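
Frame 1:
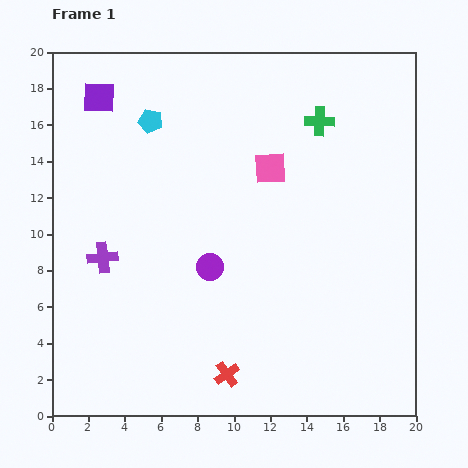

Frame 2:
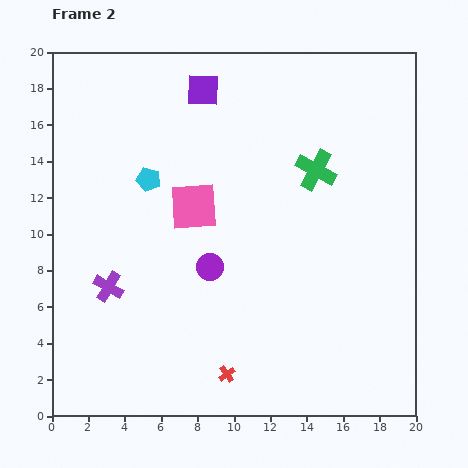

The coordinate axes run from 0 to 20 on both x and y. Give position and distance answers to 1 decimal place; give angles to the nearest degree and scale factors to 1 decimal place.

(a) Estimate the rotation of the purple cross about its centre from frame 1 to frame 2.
36° clockwise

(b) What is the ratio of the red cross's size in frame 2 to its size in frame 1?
0.7×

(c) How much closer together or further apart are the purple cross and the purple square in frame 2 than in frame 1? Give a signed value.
+3.2

Distance in frame 1: 8.8. Distance in frame 2: 12.0.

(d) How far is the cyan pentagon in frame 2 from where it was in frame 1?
3.2

The cyan pentagon moved from (5.4, 16.2) to (5.3, 13.0), a distance of √(0.1² + 3.2²) ≈ 3.2.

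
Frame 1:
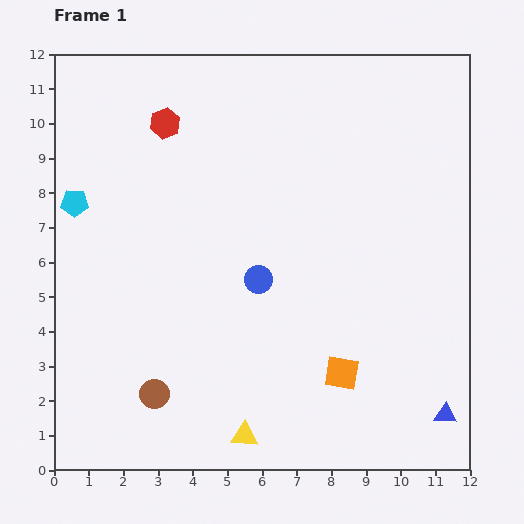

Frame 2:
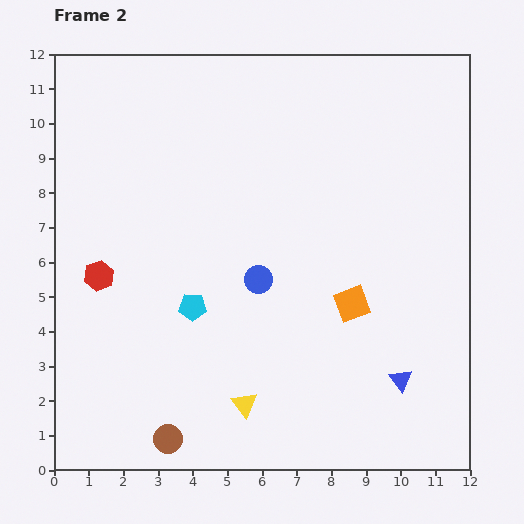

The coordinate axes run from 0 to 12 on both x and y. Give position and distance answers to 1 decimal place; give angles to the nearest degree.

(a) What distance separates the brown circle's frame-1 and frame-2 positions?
1.4

The brown circle moved from (2.9, 2.2) to (3.3, 0.9), a distance of √(0.4² + 1.3²) ≈ 1.4.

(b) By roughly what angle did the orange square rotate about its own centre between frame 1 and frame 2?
30° counter-clockwise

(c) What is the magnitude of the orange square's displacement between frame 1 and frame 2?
2.0

The orange square moved from (8.3, 2.8) to (8.6, 4.8), a distance of √(0.3² + 2.0²) ≈ 2.0.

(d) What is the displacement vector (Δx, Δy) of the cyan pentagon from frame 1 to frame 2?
(3.4, -3.0)

The cyan pentagon was at (0.6, 7.7) in frame 1 and (4.0, 4.7) in frame 2.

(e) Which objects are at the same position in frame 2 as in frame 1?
the blue circle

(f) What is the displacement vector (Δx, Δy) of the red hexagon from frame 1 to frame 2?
(-1.9, -4.4)

The red hexagon was at (3.2, 10.0) in frame 1 and (1.3, 5.6) in frame 2.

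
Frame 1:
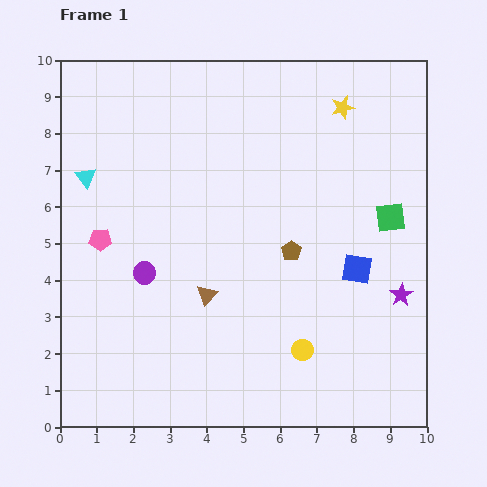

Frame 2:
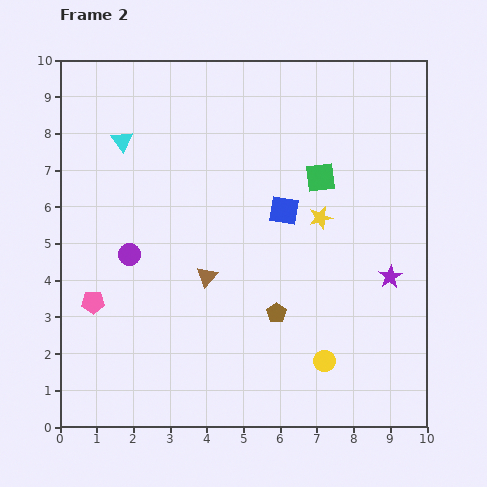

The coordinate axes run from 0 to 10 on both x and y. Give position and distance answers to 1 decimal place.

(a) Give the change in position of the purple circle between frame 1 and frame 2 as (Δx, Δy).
(-0.4, 0.5)

The purple circle was at (2.3, 4.2) in frame 1 and (1.9, 4.7) in frame 2.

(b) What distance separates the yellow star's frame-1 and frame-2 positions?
3.1

The yellow star moved from (7.7, 8.7) to (7.1, 5.7), a distance of √(0.6² + 3.0²) ≈ 3.1.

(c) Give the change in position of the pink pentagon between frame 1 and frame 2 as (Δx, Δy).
(-0.2, -1.7)

The pink pentagon was at (1.1, 5.1) in frame 1 and (0.9, 3.4) in frame 2.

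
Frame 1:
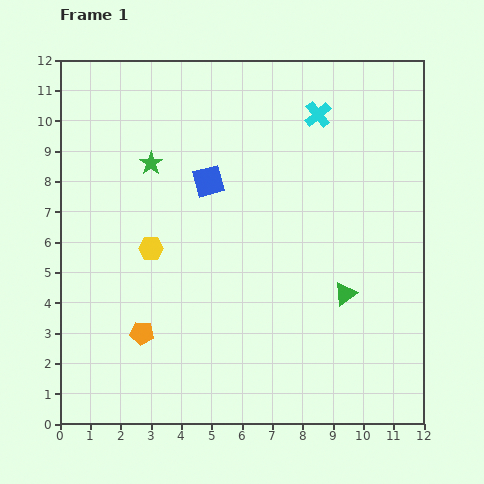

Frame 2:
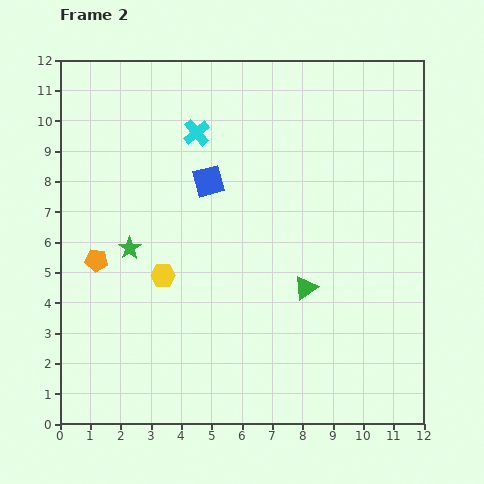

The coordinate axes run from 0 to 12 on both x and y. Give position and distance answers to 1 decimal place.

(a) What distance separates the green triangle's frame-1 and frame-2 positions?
1.3

The green triangle moved from (9.4, 4.3) to (8.1, 4.5), a distance of √(1.3² + 0.2²) ≈ 1.3.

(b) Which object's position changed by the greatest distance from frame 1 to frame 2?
the cyan cross

(moved 4.0; next 2.9)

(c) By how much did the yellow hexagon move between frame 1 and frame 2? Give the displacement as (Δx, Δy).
(0.4, -0.9)

The yellow hexagon was at (3.0, 5.8) in frame 1 and (3.4, 4.9) in frame 2.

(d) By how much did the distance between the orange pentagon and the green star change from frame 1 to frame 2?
-4.4

Distance in frame 1: 5.6. Distance in frame 2: 1.2.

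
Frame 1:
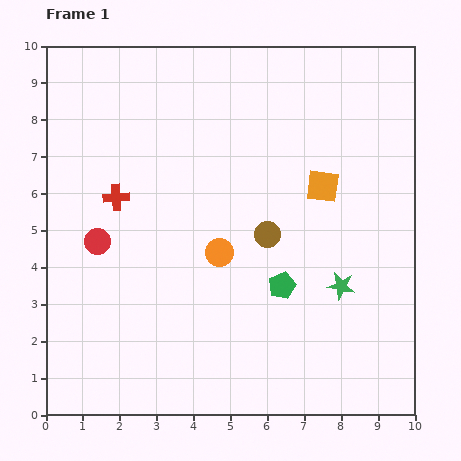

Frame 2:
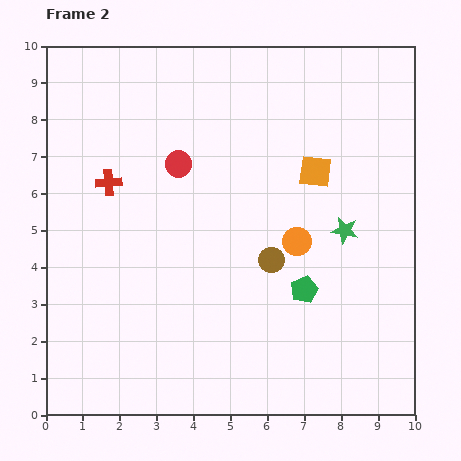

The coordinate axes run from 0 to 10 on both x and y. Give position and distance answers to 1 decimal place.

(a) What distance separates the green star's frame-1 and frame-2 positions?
1.5

The green star moved from (8.0, 3.5) to (8.1, 5.0), a distance of √(0.1² + 1.5²) ≈ 1.5.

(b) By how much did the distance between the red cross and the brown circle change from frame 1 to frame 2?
+0.7

Distance in frame 1: 4.2. Distance in frame 2: 4.9.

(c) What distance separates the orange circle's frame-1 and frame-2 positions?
2.1

The orange circle moved from (4.7, 4.4) to (6.8, 4.7), a distance of √(2.1² + 0.3²) ≈ 2.1.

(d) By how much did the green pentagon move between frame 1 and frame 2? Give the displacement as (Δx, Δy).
(0.6, -0.1)

The green pentagon was at (6.4, 3.5) in frame 1 and (7.0, 3.4) in frame 2.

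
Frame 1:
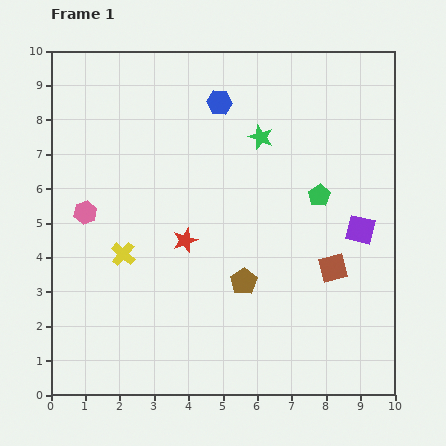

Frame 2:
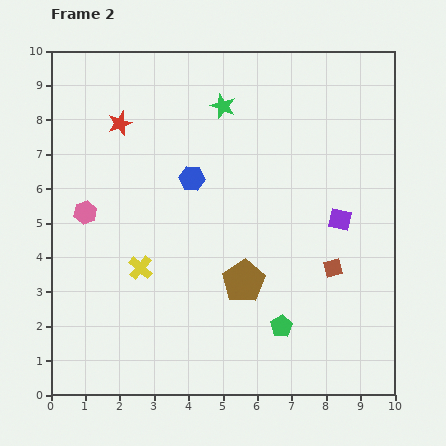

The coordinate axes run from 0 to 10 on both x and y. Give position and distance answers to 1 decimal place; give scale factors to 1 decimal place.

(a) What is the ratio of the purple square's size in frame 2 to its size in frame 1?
0.8×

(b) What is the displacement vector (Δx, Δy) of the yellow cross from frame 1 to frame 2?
(0.5, -0.4)

The yellow cross was at (2.1, 4.1) in frame 1 and (2.6, 3.7) in frame 2.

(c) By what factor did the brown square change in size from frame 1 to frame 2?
0.6×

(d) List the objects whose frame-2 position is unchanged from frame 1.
the brown square, the pink hexagon, the brown pentagon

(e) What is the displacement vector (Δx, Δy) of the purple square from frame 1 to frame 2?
(-0.6, 0.3)

The purple square was at (9.0, 4.8) in frame 1 and (8.4, 5.1) in frame 2.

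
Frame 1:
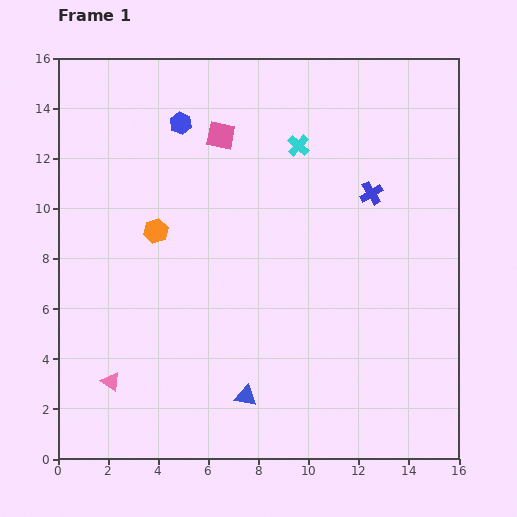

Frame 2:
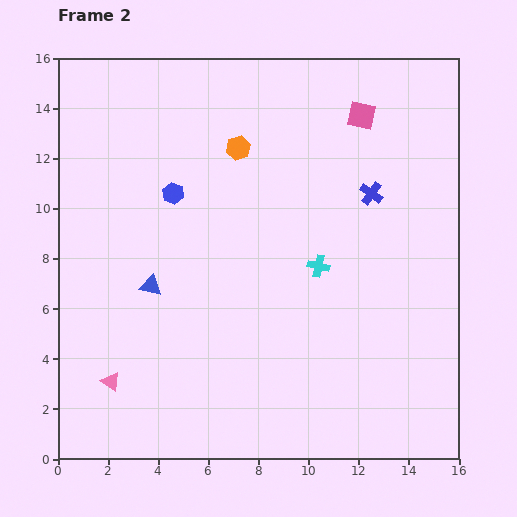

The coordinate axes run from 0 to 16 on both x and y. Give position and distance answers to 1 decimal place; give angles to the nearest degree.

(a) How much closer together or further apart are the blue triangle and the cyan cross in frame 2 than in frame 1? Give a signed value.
-3.5

Distance in frame 1: 10.2. Distance in frame 2: 6.7.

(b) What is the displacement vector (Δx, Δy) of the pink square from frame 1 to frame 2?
(5.6, 0.8)

The pink square was at (6.5, 12.9) in frame 1 and (12.1, 13.7) in frame 2.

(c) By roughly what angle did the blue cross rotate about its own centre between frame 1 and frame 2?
22° counter-clockwise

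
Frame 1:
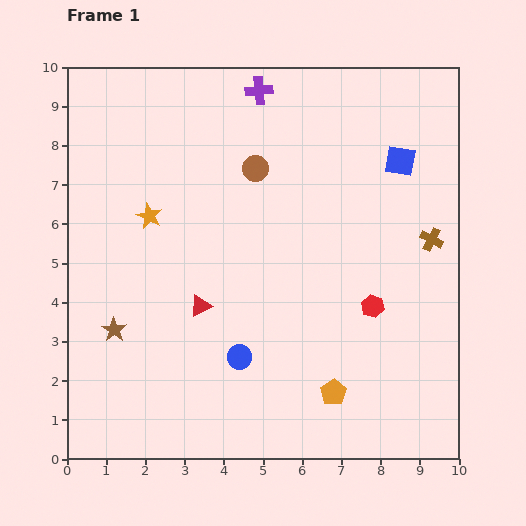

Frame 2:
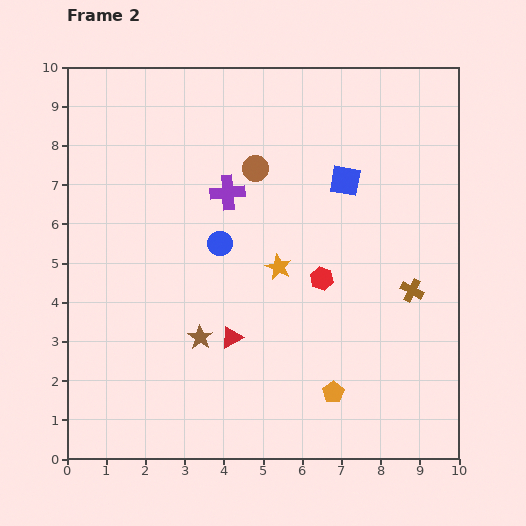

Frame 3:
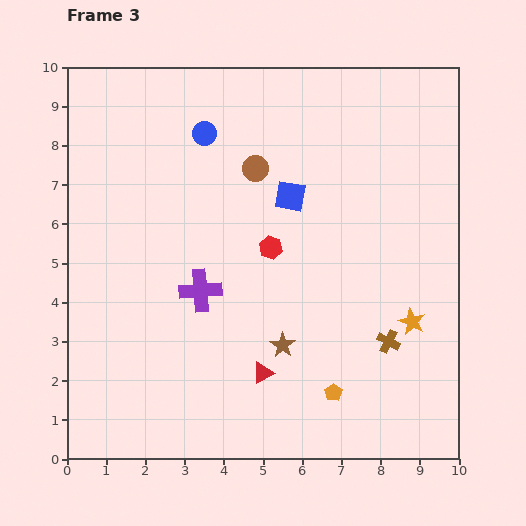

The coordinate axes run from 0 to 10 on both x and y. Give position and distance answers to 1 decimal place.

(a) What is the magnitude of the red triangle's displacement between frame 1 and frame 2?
1.1

The red triangle moved from (3.4, 3.9) to (4.2, 3.1), a distance of √(0.8² + 0.8²) ≈ 1.1.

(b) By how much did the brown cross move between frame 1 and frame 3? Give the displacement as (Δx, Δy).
(-1.1, -2.6)

The brown cross was at (9.3, 5.6) in frame 1 and (8.2, 3.0) in frame 3.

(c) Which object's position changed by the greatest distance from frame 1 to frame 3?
the orange star

(moved 7.2; next 5.8)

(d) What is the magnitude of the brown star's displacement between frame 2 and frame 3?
2.1

The brown star moved from (3.4, 3.1) to (5.5, 2.9), a distance of √(2.1² + 0.2²) ≈ 2.1.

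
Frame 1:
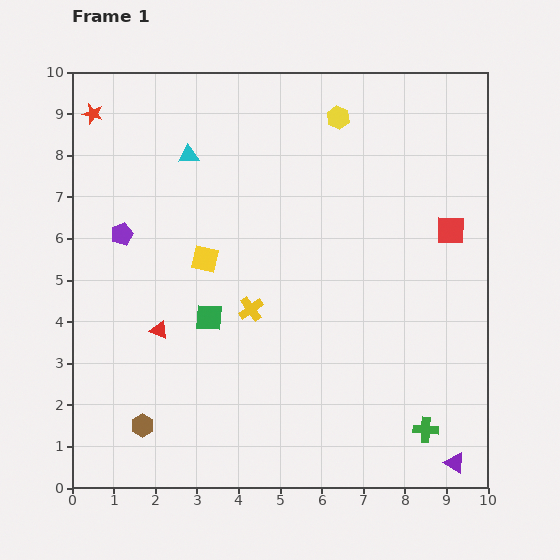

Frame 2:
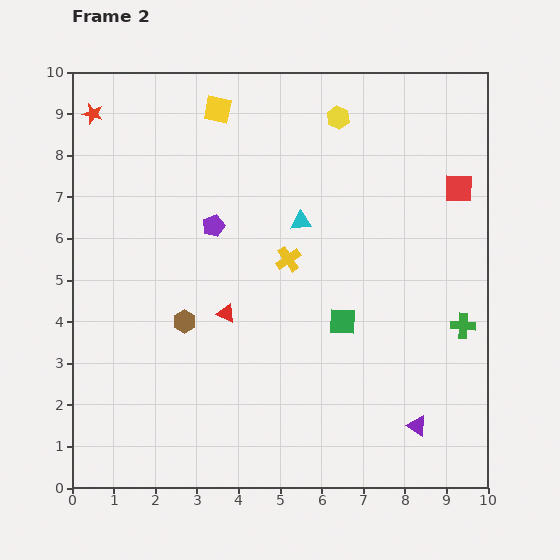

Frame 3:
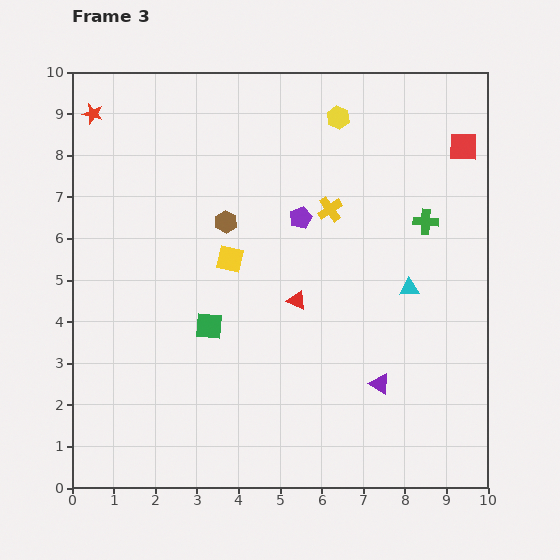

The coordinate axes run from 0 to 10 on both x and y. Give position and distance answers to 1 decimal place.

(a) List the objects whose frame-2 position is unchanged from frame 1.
the yellow hexagon, the red star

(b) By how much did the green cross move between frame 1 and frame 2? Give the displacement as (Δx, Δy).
(0.9, 2.5)

The green cross was at (8.5, 1.4) in frame 1 and (9.4, 3.9) in frame 2.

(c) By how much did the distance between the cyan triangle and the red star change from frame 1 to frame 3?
+6.2

Distance in frame 1: 2.5. Distance in frame 3: 8.7.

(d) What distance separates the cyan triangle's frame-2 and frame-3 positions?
3.1

The cyan triangle moved from (5.5, 6.4) to (8.1, 4.8), a distance of √(2.6² + 1.6²) ≈ 3.1.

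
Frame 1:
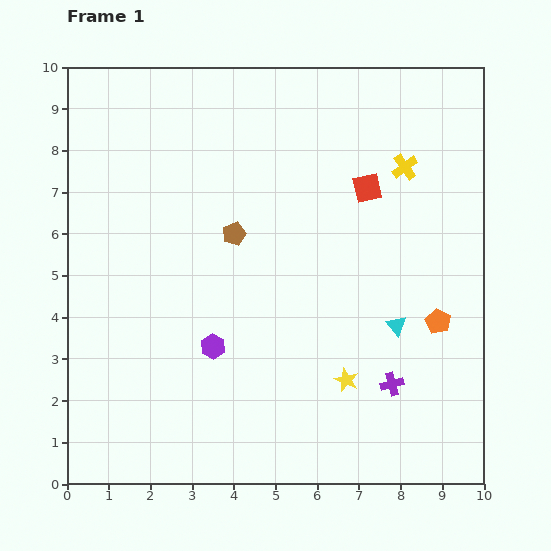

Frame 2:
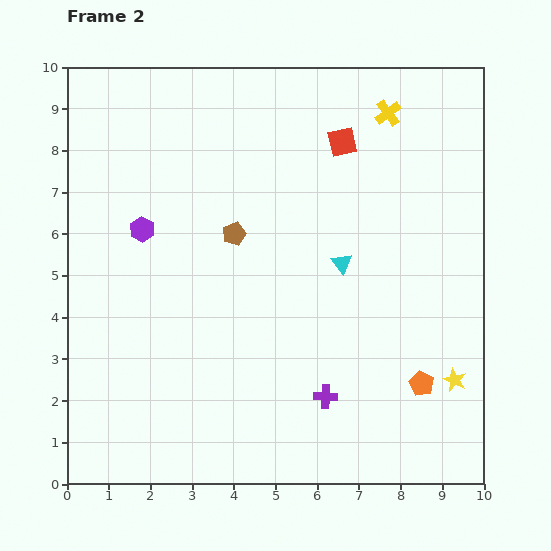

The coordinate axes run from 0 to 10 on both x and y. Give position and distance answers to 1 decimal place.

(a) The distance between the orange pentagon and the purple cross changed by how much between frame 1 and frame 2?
+0.4

Distance in frame 1: 1.9. Distance in frame 2: 2.3.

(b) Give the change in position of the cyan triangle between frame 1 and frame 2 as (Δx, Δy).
(-1.3, 1.5)

The cyan triangle was at (7.9, 3.8) in frame 1 and (6.6, 5.3) in frame 2.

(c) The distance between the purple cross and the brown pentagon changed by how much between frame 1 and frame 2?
-0.7

Distance in frame 1: 5.2. Distance in frame 2: 4.5.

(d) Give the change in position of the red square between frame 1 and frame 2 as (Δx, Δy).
(-0.6, 1.1)

The red square was at (7.2, 7.1) in frame 1 and (6.6, 8.2) in frame 2.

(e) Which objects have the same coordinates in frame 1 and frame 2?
the brown pentagon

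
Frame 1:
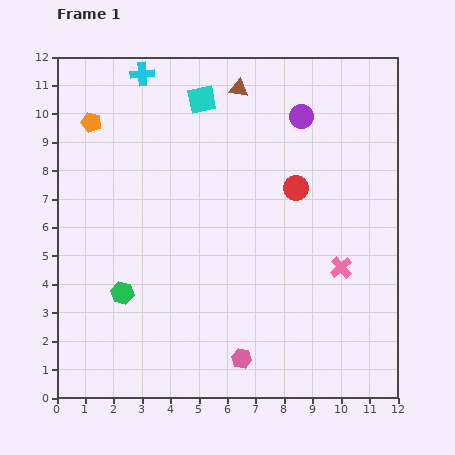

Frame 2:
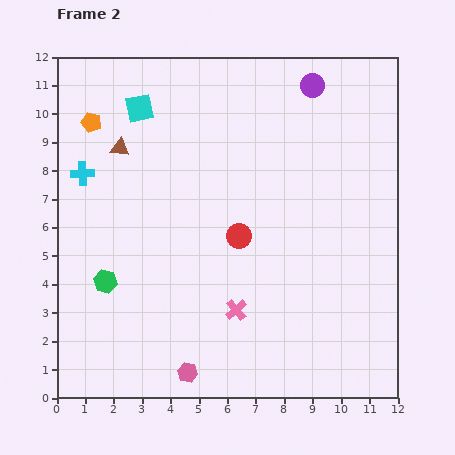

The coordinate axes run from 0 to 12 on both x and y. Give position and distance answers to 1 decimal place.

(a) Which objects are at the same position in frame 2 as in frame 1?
the orange pentagon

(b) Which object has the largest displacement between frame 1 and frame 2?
the brown triangle

(moved 4.7; next 4.1)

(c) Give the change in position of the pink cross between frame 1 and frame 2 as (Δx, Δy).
(-3.7, -1.5)

The pink cross was at (10.0, 4.6) in frame 1 and (6.3, 3.1) in frame 2.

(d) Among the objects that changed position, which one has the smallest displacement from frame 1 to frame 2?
the green hexagon

(moved 0.7)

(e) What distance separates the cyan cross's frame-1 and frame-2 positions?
4.1

The cyan cross moved from (3.0, 11.4) to (0.9, 7.9), a distance of √(2.1² + 3.5²) ≈ 4.1.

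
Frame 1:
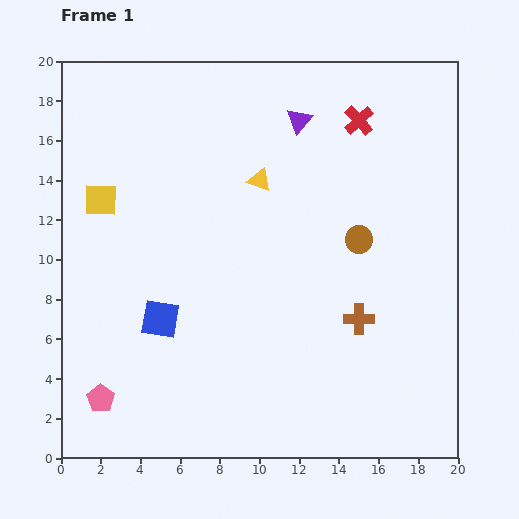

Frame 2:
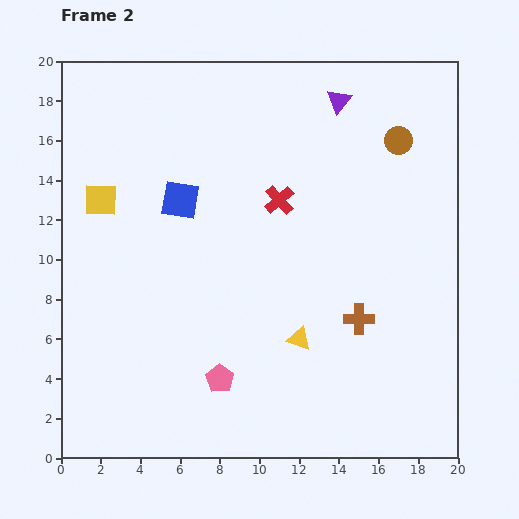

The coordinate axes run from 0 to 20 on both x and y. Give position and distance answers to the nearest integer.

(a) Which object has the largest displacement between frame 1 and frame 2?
the yellow triangle

(moved 8; next 6)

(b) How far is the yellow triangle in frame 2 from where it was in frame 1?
8

The yellow triangle moved from (10, 14) to (12, 6), a distance of √(2² + 8²) ≈ 8.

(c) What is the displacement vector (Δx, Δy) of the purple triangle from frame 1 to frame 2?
(2, 1)

The purple triangle was at (12, 17) in frame 1 and (14, 18) in frame 2.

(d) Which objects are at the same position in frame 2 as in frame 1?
the brown cross, the yellow square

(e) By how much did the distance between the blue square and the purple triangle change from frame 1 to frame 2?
-3

Distance in frame 1: 12. Distance in frame 2: 9.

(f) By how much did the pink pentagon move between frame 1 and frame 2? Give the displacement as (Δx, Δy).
(6, 1)

The pink pentagon was at (2, 3) in frame 1 and (8, 4) in frame 2.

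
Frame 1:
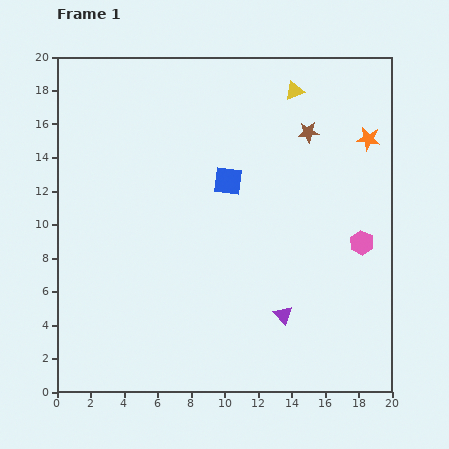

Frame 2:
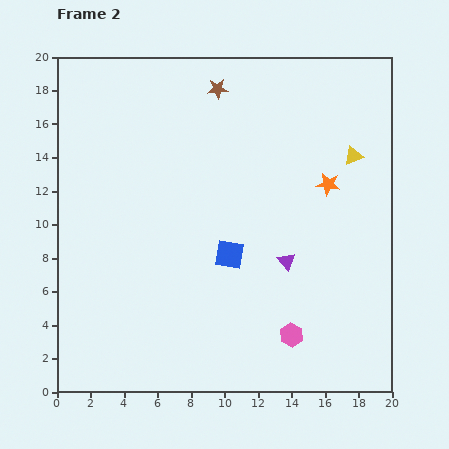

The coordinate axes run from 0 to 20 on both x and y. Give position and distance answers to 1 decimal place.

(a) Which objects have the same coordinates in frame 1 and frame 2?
none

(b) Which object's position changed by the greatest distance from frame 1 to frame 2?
the pink hexagon

(moved 6.9; next 6.0)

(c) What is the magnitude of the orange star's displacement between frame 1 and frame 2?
3.6

The orange star moved from (18.6, 15.1) to (16.2, 12.4), a distance of √(2.4² + 2.7²) ≈ 3.6.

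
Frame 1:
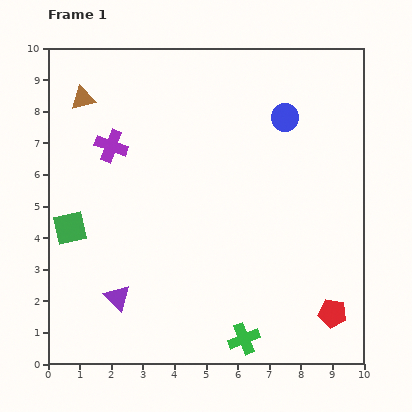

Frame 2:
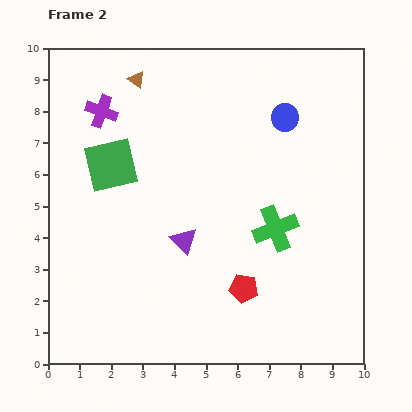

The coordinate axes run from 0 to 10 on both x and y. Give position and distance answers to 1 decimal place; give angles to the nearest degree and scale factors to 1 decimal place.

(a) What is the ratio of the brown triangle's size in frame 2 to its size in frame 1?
0.7×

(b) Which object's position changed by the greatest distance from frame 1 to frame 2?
the green cross

(moved 3.6; next 2.9)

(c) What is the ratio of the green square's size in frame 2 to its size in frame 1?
1.6×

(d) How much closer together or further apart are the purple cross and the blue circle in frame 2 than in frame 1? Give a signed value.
+0.2

Distance in frame 1: 5.6. Distance in frame 2: 5.8.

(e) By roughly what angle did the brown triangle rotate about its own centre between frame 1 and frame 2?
53° clockwise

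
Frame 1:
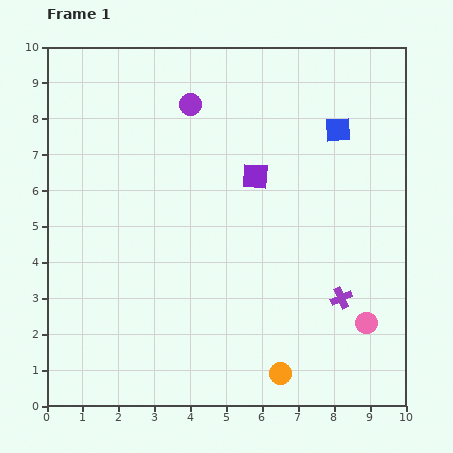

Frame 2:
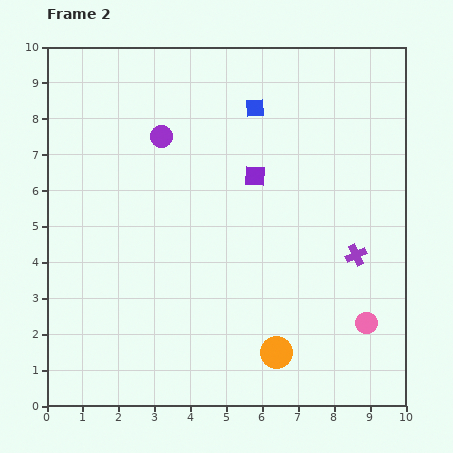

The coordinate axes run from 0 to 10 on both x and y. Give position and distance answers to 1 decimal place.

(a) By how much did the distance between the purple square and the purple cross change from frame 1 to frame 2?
-0.6

Distance in frame 1: 4.2. Distance in frame 2: 3.6.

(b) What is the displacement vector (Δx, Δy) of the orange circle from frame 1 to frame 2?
(-0.1, 0.6)

The orange circle was at (6.5, 0.9) in frame 1 and (6.4, 1.5) in frame 2.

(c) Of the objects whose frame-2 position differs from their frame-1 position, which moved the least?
the orange circle

(moved 0.6)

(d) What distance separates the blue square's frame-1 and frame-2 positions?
2.4

The blue square moved from (8.1, 7.7) to (5.8, 8.3), a distance of √(2.3² + 0.6²) ≈ 2.4.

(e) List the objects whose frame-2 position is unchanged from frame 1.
the pink circle, the purple square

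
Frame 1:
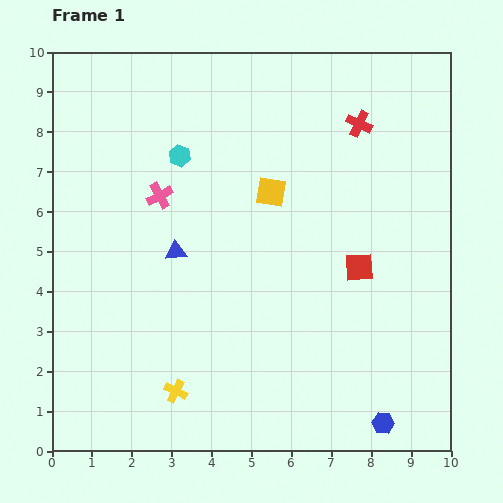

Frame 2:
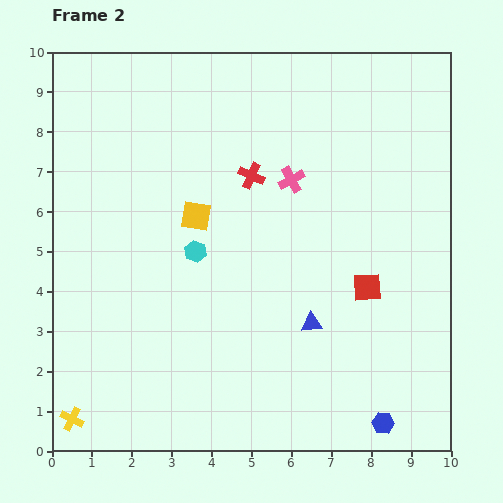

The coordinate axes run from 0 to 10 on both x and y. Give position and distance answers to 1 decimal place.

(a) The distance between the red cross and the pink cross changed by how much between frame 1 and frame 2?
-4.3

Distance in frame 1: 5.3. Distance in frame 2: 1.0.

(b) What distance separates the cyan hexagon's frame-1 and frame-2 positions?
2.4

The cyan hexagon moved from (3.2, 7.4) to (3.6, 5.0), a distance of √(0.4² + 2.4²) ≈ 2.4.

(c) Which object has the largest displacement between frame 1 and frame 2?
the blue triangle

(moved 3.8; next 3.3)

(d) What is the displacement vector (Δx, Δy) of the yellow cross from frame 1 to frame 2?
(-2.6, -0.7)

The yellow cross was at (3.1, 1.5) in frame 1 and (0.5, 0.8) in frame 2.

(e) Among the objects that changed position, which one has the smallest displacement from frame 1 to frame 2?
the red square

(moved 0.5)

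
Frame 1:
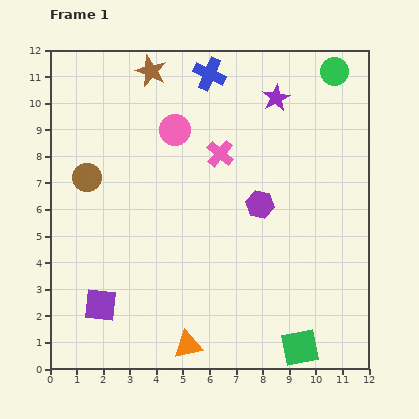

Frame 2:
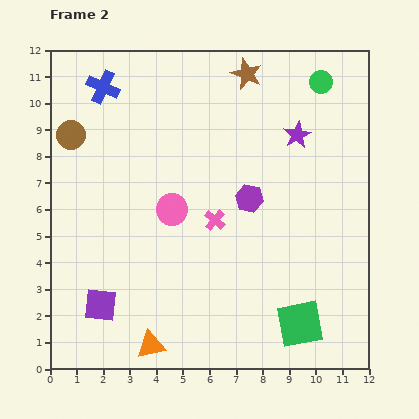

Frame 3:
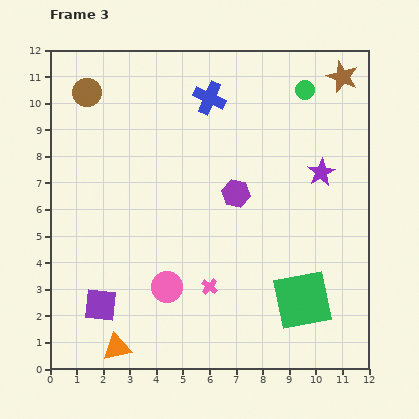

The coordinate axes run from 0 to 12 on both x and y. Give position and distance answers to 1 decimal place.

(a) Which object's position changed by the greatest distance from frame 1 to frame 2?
the blue cross

(moved 4.0; next 3.6)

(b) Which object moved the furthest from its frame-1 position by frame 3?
the brown star

(moved 7.2; next 5.9)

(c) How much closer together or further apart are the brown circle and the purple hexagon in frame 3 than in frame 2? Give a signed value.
-0.3

Distance in frame 2: 7.1. Distance in frame 3: 6.8.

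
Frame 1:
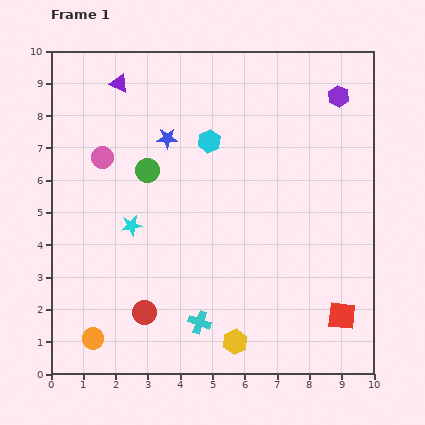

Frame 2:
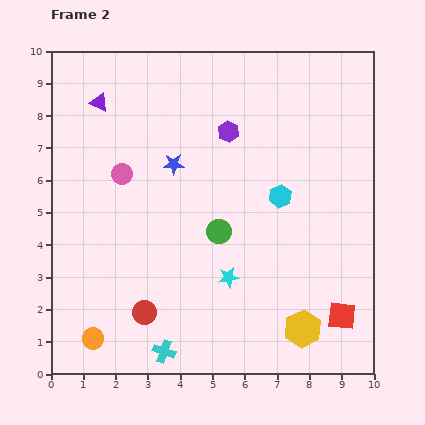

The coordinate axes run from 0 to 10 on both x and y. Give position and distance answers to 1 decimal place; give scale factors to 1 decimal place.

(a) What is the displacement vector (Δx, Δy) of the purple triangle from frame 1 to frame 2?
(-0.6, -0.6)

The purple triangle was at (2.1, 9.0) in frame 1 and (1.5, 8.4) in frame 2.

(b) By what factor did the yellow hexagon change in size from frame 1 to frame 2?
1.5×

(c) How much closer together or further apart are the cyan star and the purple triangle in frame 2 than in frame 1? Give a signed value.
+2.3

Distance in frame 1: 4.4. Distance in frame 2: 6.7.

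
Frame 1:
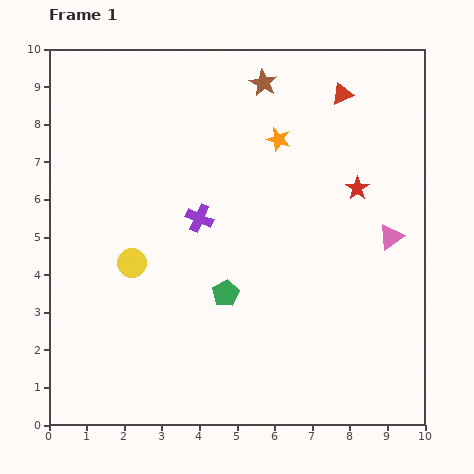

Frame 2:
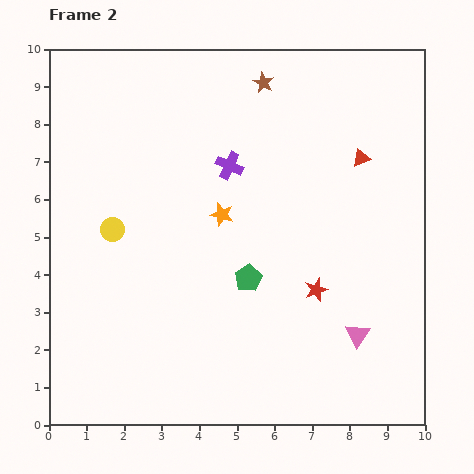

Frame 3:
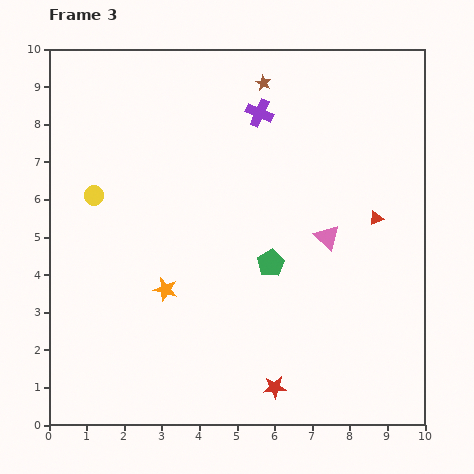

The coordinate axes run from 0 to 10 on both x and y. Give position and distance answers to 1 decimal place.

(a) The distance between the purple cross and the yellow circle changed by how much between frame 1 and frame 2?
+1.3

Distance in frame 1: 2.2. Distance in frame 2: 3.5.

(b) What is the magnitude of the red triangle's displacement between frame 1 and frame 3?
3.4

The red triangle moved from (7.8, 8.8) to (8.7, 5.5), a distance of √(0.9² + 3.3²) ≈ 3.4.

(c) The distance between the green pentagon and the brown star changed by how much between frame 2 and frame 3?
-0.4

Distance in frame 2: 5.2. Distance in frame 3: 4.8.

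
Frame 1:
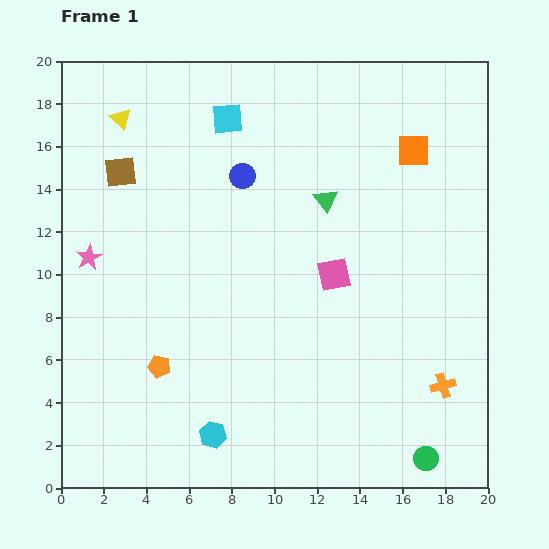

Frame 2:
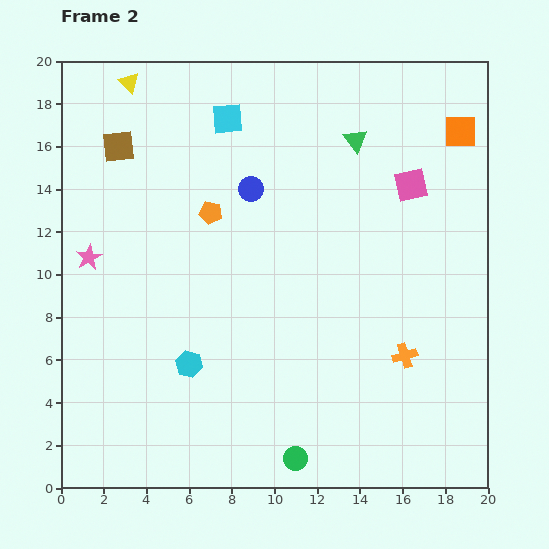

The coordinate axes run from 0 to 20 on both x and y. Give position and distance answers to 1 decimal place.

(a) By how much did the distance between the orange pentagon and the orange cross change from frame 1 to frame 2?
-2.0

Distance in frame 1: 13.3. Distance in frame 2: 11.3.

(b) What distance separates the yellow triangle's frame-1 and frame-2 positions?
1.7

The yellow triangle moved from (2.8, 17.3) to (3.2, 19.0), a distance of √(0.4² + 1.7²) ≈ 1.7.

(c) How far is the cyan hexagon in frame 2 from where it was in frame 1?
3.5

The cyan hexagon moved from (7.1, 2.5) to (6.0, 5.8), a distance of √(1.1² + 3.3²) ≈ 3.5.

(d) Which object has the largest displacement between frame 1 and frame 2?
the orange pentagon

(moved 7.6; next 6.1)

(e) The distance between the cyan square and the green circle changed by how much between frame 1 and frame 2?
-2.2

Distance in frame 1: 18.4. Distance in frame 2: 16.2.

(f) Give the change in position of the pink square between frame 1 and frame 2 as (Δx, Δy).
(3.6, 4.2)

The pink square was at (12.8, 10.0) in frame 1 and (16.4, 14.2) in frame 2.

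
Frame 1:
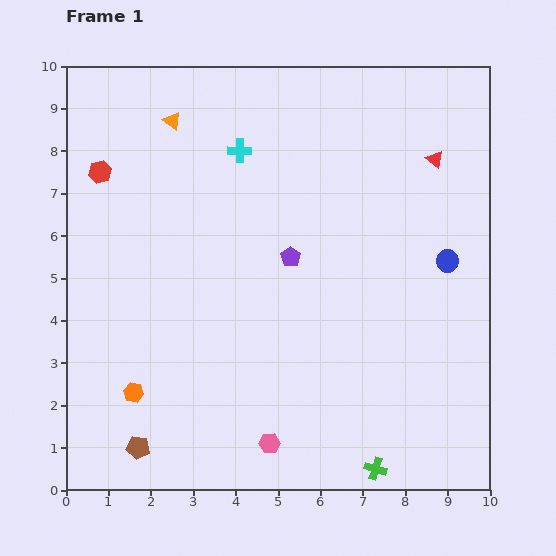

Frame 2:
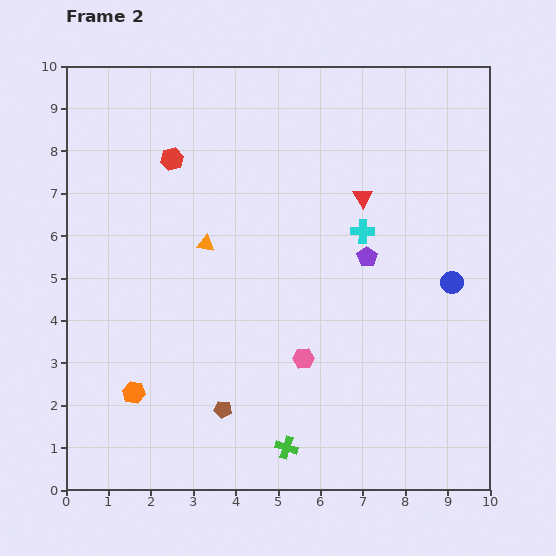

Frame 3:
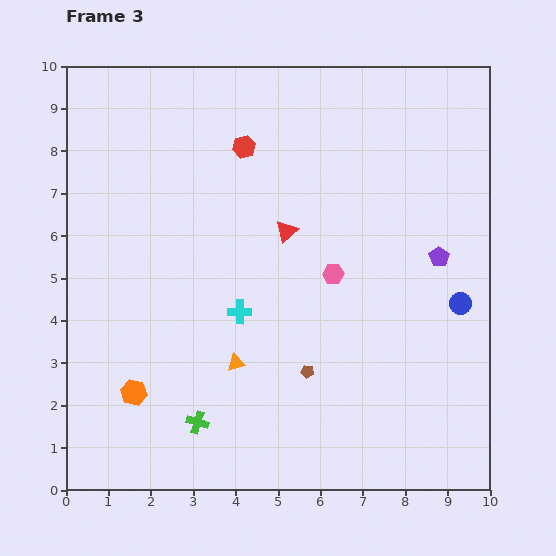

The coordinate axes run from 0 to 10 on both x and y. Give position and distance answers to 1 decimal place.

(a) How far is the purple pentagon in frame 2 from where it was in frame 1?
1.8

The purple pentagon moved from (5.3, 5.5) to (7.1, 5.5), a distance of √(1.8² + 0.0²) ≈ 1.8.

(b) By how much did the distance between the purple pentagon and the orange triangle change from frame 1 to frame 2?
-0.5

Distance in frame 1: 4.3. Distance in frame 2: 3.8.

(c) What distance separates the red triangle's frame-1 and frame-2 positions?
1.9

The red triangle moved from (8.7, 7.8) to (7.0, 6.9), a distance of √(1.7² + 0.9²) ≈ 1.9.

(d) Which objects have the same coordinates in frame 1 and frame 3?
the orange hexagon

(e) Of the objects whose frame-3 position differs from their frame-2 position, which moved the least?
the blue circle

(moved 0.5)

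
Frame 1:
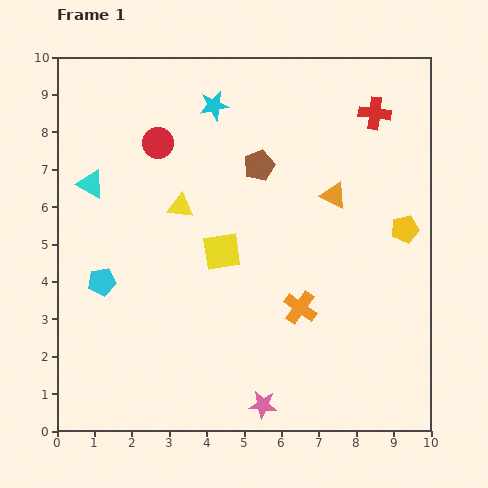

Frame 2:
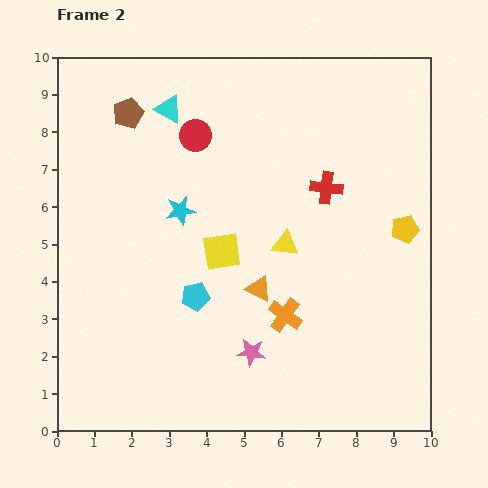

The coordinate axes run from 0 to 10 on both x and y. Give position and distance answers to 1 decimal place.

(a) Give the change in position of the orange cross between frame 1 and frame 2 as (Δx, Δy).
(-0.4, -0.2)

The orange cross was at (6.5, 3.3) in frame 1 and (6.1, 3.1) in frame 2.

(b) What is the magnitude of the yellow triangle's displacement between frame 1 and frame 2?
3.0

The yellow triangle moved from (3.3, 6.0) to (6.1, 5.0), a distance of √(2.8² + 1.0²) ≈ 3.0.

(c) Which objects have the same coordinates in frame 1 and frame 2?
the yellow square, the yellow pentagon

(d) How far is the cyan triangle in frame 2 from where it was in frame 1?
2.9

The cyan triangle moved from (0.9, 6.6) to (3.0, 8.6), a distance of √(2.1² + 2.0²) ≈ 2.9.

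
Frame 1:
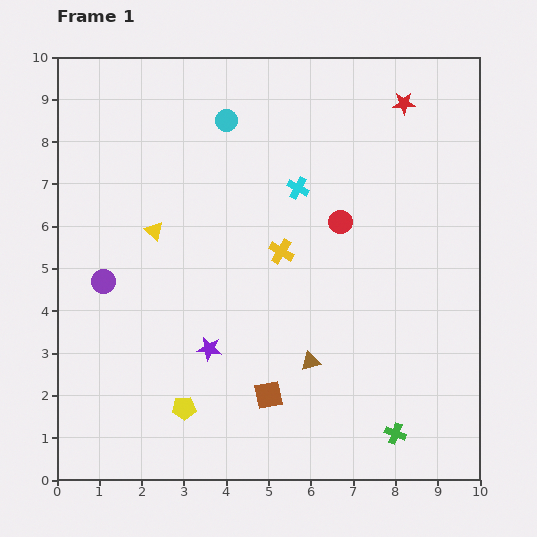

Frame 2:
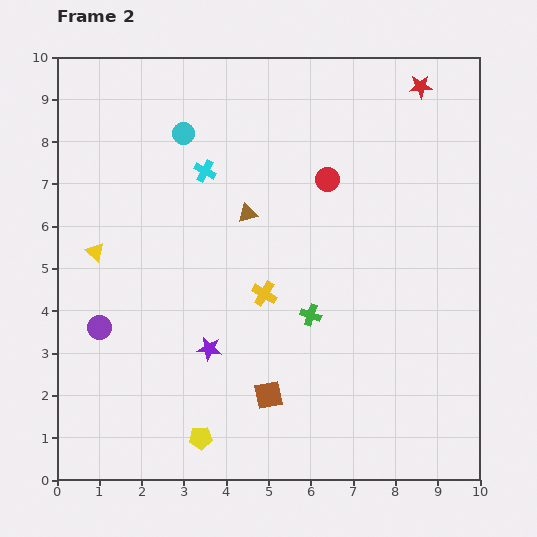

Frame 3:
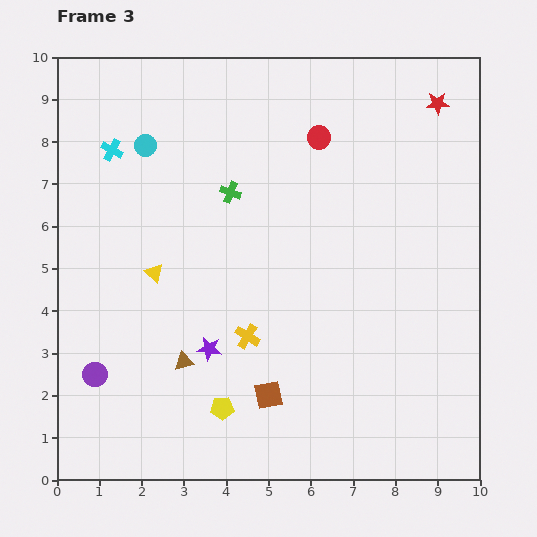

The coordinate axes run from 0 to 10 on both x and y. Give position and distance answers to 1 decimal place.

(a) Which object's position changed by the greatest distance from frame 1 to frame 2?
the brown triangle

(moved 3.8; next 3.4)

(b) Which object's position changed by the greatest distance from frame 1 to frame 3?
the green cross

(moved 6.9; next 4.5)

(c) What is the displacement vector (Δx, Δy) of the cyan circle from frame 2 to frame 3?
(-0.9, -0.3)

The cyan circle was at (3.0, 8.2) in frame 2 and (2.1, 7.9) in frame 3.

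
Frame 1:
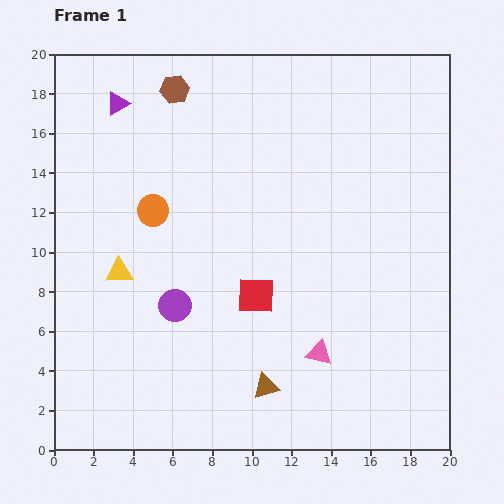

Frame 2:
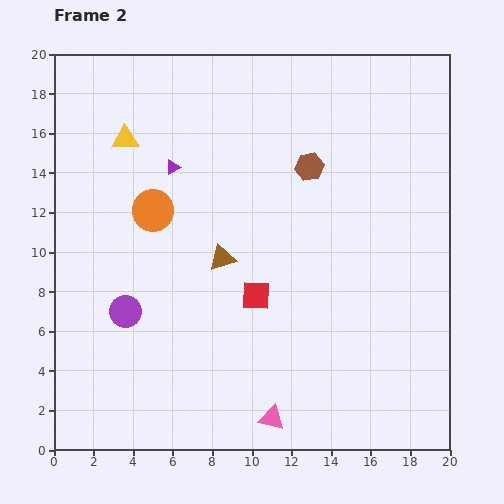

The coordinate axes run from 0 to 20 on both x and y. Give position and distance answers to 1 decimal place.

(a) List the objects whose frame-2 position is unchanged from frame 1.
the orange circle, the red square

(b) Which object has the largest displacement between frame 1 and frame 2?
the brown hexagon

(moved 7.8; next 6.9)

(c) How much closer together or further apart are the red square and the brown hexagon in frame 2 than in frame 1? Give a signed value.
-4.2

Distance in frame 1: 11.2. Distance in frame 2: 7.0.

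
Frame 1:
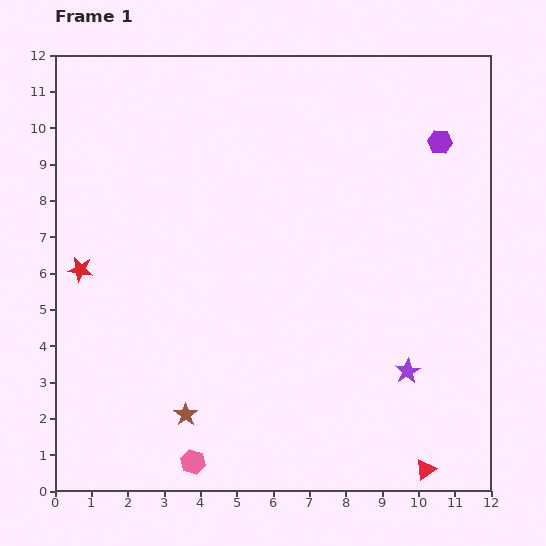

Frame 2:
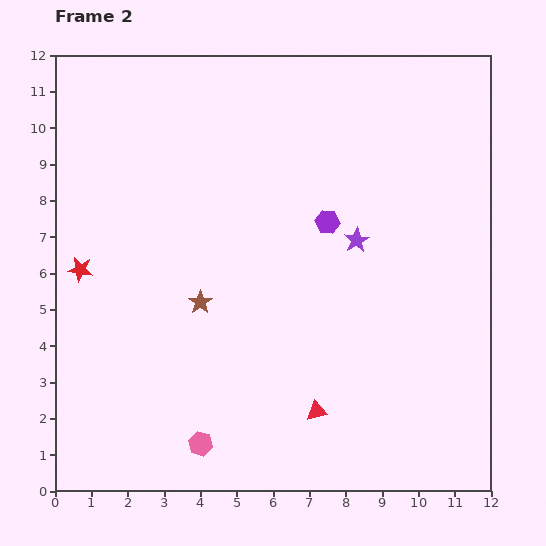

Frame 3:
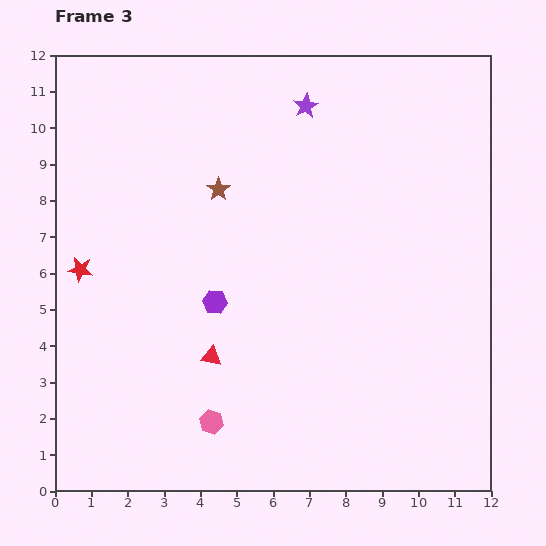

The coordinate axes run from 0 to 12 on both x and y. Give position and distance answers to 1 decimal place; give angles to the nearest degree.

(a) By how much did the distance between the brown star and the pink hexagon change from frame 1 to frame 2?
+2.6

Distance in frame 1: 1.3. Distance in frame 2: 3.9.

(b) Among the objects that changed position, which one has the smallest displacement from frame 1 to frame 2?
the pink hexagon

(moved 0.5)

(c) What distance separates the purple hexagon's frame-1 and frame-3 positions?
7.6

The purple hexagon moved from (10.6, 9.6) to (4.4, 5.2), a distance of √(6.2² + 4.4²) ≈ 7.6.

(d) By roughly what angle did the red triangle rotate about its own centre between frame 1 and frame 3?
46° clockwise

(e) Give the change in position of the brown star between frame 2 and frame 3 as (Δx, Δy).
(0.5, 3.1)

The brown star was at (4.0, 5.2) in frame 2 and (4.5, 8.3) in frame 3.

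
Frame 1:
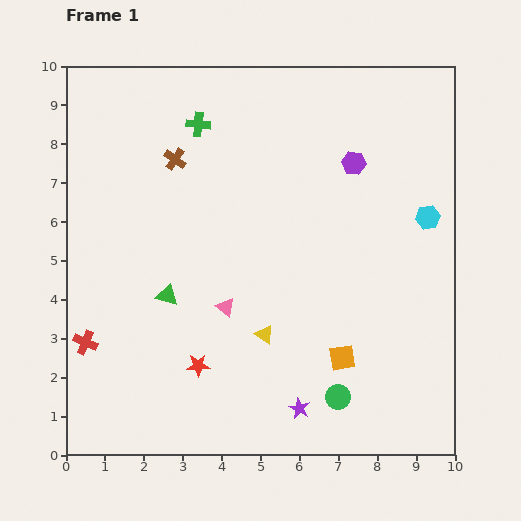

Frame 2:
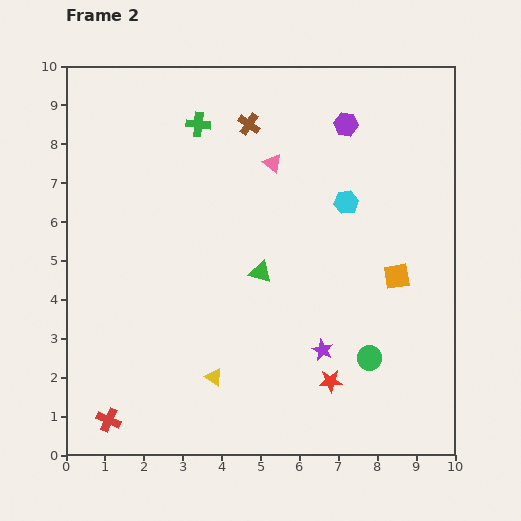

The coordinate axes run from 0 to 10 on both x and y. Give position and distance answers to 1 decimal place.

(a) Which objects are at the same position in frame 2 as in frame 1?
the green cross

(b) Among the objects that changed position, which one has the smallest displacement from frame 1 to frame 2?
the purple hexagon

(moved 1.0)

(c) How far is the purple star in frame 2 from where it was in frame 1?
1.6

The purple star moved from (6.0, 1.2) to (6.6, 2.7), a distance of √(0.6² + 1.5²) ≈ 1.6.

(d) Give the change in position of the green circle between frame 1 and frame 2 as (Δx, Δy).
(0.8, 1.0)

The green circle was at (7.0, 1.5) in frame 1 and (7.8, 2.5) in frame 2.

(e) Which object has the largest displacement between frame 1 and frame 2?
the pink triangle

(moved 3.9; next 3.4)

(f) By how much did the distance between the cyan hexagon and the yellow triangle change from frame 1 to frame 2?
+0.4

Distance in frame 1: 5.2. Distance in frame 2: 5.6.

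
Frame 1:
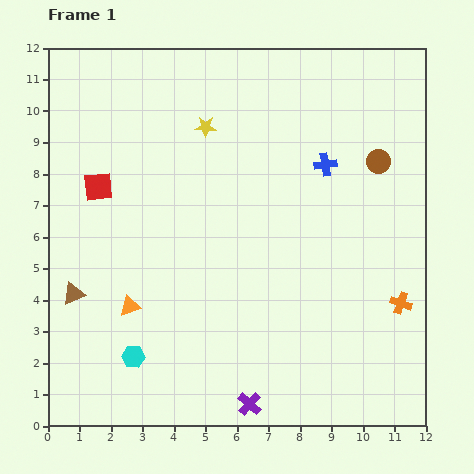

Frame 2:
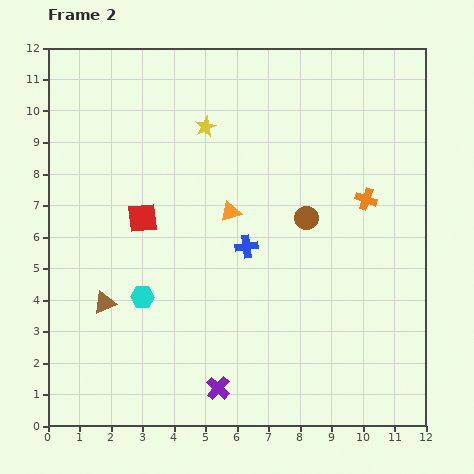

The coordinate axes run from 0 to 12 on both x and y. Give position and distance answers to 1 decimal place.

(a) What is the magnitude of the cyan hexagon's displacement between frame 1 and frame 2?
1.9

The cyan hexagon moved from (2.7, 2.2) to (3.0, 4.1), a distance of √(0.3² + 1.9²) ≈ 1.9.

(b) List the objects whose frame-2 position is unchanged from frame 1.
the yellow star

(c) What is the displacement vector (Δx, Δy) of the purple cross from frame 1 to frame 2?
(-1.0, 0.5)

The purple cross was at (6.4, 0.7) in frame 1 and (5.4, 1.2) in frame 2.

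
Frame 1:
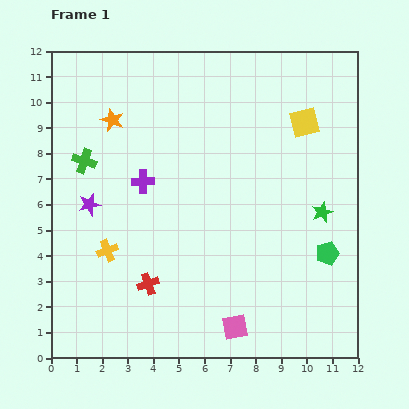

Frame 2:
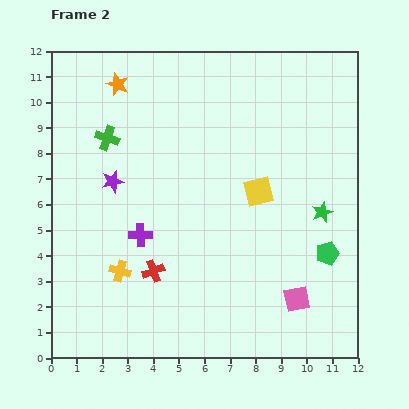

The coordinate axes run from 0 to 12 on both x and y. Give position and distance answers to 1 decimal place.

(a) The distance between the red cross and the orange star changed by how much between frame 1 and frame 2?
+0.8

Distance in frame 1: 6.6. Distance in frame 2: 7.4.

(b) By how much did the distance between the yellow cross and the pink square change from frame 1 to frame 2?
+1.2

Distance in frame 1: 5.8. Distance in frame 2: 7.0.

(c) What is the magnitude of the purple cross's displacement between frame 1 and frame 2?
2.1

The purple cross moved from (3.6, 6.9) to (3.5, 4.8), a distance of √(0.1² + 2.1²) ≈ 2.1.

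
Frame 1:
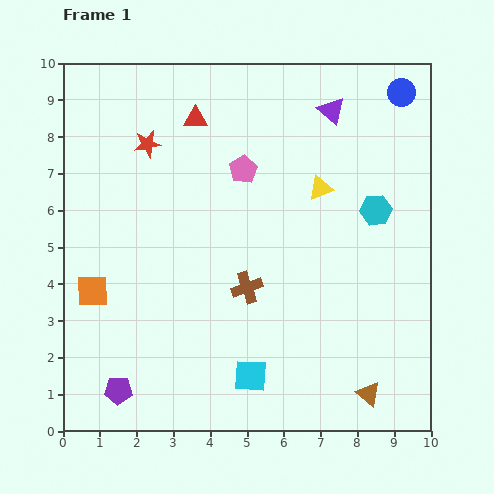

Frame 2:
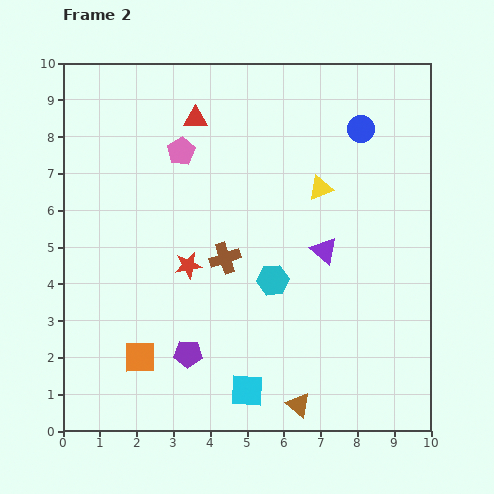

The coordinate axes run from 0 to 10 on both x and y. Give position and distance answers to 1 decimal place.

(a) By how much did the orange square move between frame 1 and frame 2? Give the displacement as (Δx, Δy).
(1.3, -1.8)

The orange square was at (0.8, 3.8) in frame 1 and (2.1, 2.0) in frame 2.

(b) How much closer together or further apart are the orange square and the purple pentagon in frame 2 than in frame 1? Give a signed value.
-1.5

Distance in frame 1: 2.8. Distance in frame 2: 1.3.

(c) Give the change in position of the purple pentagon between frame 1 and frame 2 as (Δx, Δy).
(1.9, 1.0)

The purple pentagon was at (1.5, 1.1) in frame 1 and (3.4, 2.1) in frame 2.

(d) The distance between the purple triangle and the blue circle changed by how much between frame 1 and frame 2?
+1.4

Distance in frame 1: 2.0. Distance in frame 2: 3.4.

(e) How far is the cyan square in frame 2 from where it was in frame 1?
0.4

The cyan square moved from (5.1, 1.5) to (5.0, 1.1), a distance of √(0.1² + 0.4²) ≈ 0.4.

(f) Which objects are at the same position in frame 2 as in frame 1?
the yellow triangle, the red triangle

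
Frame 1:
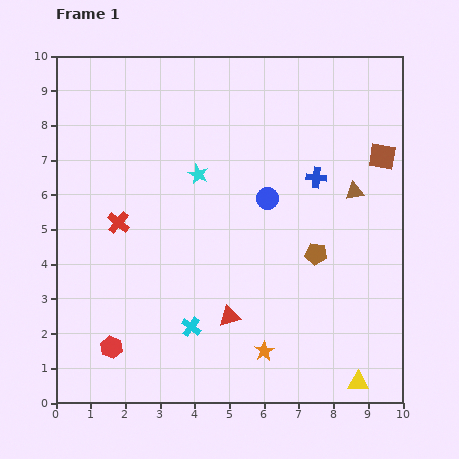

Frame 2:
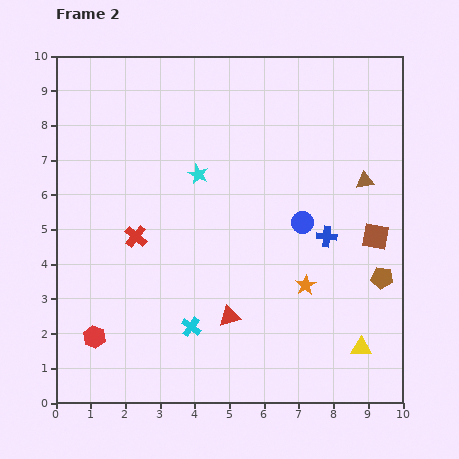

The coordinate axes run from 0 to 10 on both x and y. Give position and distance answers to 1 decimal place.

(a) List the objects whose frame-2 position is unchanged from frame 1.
the red triangle, the cyan cross, the cyan star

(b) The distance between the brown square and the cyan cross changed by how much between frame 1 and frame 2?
-1.5

Distance in frame 1: 7.4. Distance in frame 2: 5.9.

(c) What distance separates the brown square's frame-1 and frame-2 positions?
2.3

The brown square moved from (9.4, 7.1) to (9.2, 4.8), a distance of √(0.2² + 2.3²) ≈ 2.3.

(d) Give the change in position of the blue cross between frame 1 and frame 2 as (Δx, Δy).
(0.3, -1.7)

The blue cross was at (7.5, 6.5) in frame 1 and (7.8, 4.8) in frame 2.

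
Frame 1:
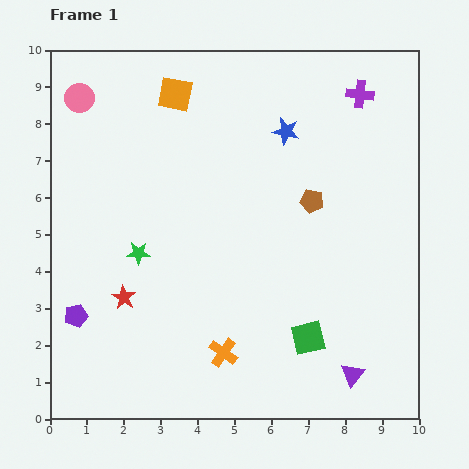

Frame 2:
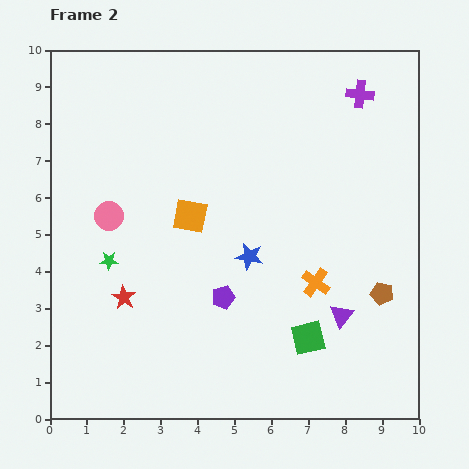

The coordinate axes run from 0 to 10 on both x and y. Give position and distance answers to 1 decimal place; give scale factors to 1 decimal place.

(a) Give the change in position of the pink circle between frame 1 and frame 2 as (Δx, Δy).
(0.8, -3.2)

The pink circle was at (0.8, 8.7) in frame 1 and (1.6, 5.5) in frame 2.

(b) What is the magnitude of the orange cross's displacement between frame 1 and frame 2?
3.1

The orange cross moved from (4.7, 1.8) to (7.2, 3.7), a distance of √(2.5² + 1.9²) ≈ 3.1.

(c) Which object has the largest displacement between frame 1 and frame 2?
the purple pentagon

(moved 4.0; next 3.5)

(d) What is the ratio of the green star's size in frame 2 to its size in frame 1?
0.8×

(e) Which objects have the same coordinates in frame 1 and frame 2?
the purple cross, the green square, the red star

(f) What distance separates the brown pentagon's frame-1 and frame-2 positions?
3.1

The brown pentagon moved from (7.1, 5.9) to (9.0, 3.4), a distance of √(1.9² + 2.5²) ≈ 3.1.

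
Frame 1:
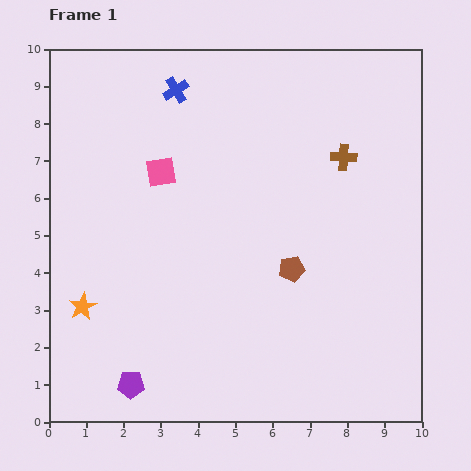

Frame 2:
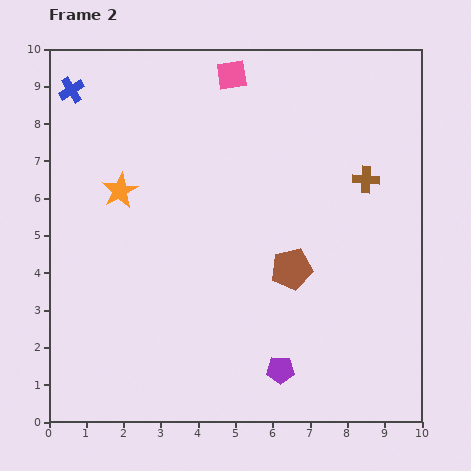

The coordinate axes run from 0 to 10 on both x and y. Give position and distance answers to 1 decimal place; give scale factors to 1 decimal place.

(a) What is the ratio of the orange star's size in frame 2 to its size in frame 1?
1.3×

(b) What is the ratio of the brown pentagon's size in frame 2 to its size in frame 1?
1.6×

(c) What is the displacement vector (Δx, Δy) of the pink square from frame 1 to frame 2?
(1.9, 2.6)

The pink square was at (3.0, 6.7) in frame 1 and (4.9, 9.3) in frame 2.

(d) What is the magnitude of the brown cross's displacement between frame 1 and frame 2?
0.8

The brown cross moved from (7.9, 7.1) to (8.5, 6.5), a distance of √(0.6² + 0.6²) ≈ 0.8.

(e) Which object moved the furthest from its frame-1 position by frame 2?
the purple pentagon

(moved 4.0; next 3.3)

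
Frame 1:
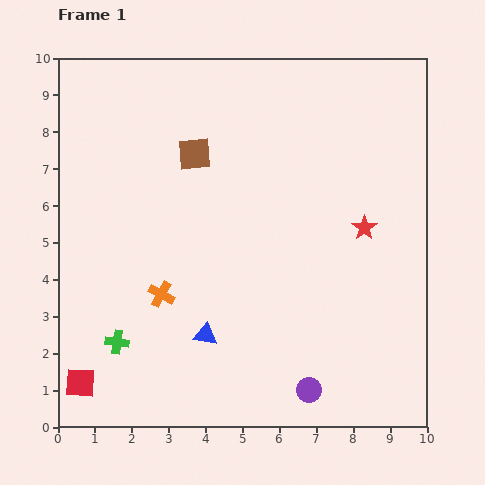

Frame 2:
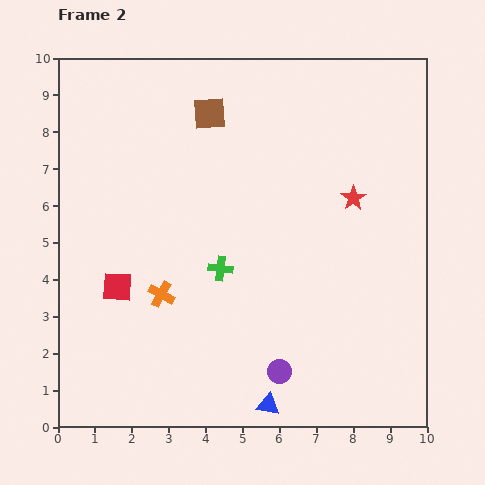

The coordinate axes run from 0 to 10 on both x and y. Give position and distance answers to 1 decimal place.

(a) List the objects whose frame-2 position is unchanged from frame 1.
the orange cross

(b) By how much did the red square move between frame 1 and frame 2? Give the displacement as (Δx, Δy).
(1.0, 2.6)

The red square was at (0.6, 1.2) in frame 1 and (1.6, 3.8) in frame 2.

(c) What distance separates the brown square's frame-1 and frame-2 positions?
1.2

The brown square moved from (3.7, 7.4) to (4.1, 8.5), a distance of √(0.4² + 1.1²) ≈ 1.2.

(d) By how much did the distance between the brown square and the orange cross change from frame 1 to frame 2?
+1.2

Distance in frame 1: 3.9. Distance in frame 2: 5.1.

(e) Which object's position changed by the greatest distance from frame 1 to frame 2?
the green cross

(moved 3.4; next 2.8)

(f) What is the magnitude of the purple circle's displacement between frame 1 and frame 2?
0.9

The purple circle moved from (6.8, 1.0) to (6.0, 1.5), a distance of √(0.8² + 0.5²) ≈ 0.9.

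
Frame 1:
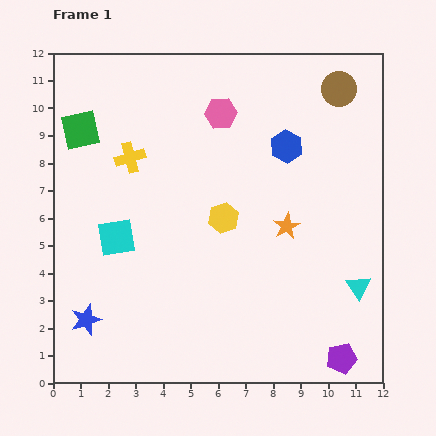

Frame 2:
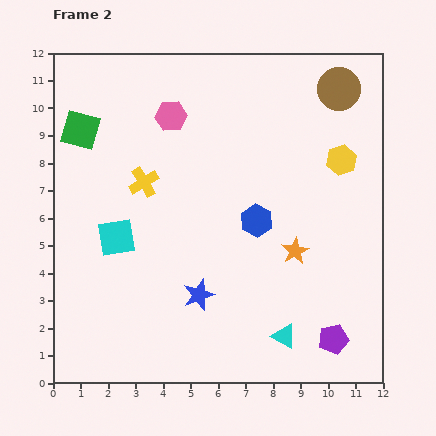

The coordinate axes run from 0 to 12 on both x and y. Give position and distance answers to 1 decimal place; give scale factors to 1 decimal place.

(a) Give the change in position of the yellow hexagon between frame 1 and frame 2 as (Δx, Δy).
(4.3, 2.1)

The yellow hexagon was at (6.2, 6.0) in frame 1 and (10.5, 8.1) in frame 2.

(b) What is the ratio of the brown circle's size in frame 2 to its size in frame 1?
1.3×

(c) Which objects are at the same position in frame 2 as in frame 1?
the brown circle, the cyan square, the green square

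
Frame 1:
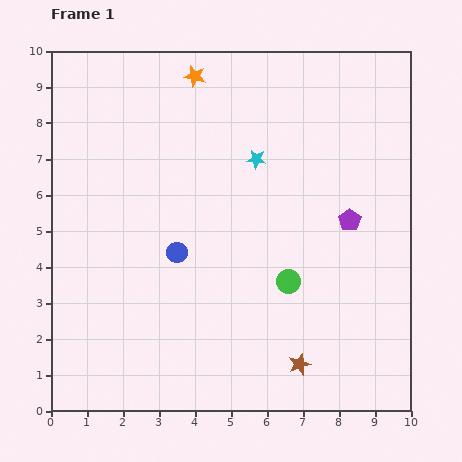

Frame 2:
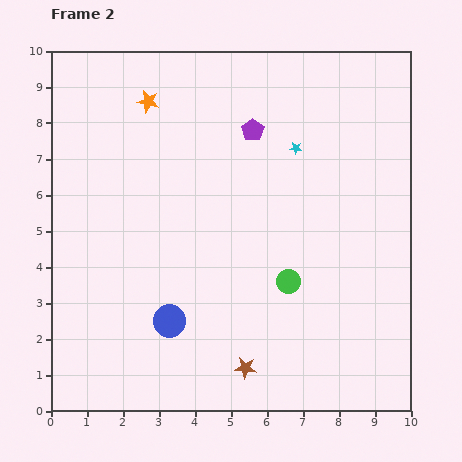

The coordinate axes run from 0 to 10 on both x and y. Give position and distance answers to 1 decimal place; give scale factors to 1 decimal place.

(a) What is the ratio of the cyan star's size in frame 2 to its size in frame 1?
0.6×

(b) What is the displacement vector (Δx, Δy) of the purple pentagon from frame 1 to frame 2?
(-2.7, 2.5)

The purple pentagon was at (8.3, 5.3) in frame 1 and (5.6, 7.8) in frame 2.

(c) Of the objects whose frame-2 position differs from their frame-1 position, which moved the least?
the cyan star

(moved 1.1)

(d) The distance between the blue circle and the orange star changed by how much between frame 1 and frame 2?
+1.2

Distance in frame 1: 4.9. Distance in frame 2: 6.1.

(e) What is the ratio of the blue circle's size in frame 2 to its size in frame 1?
1.6×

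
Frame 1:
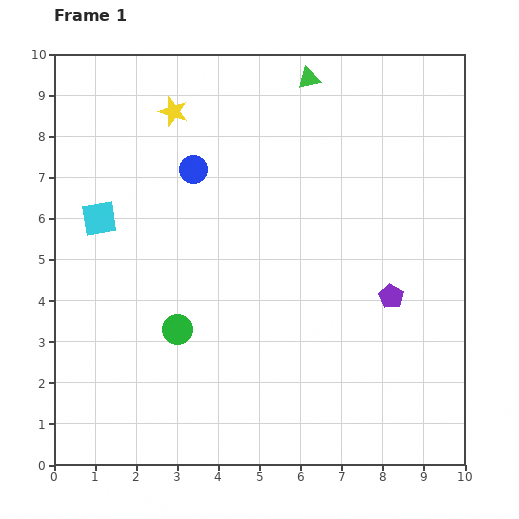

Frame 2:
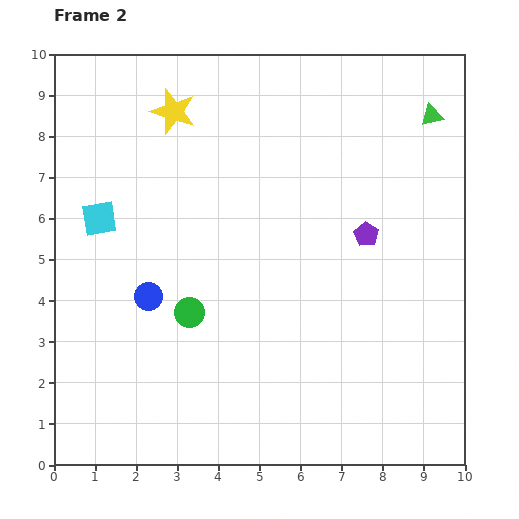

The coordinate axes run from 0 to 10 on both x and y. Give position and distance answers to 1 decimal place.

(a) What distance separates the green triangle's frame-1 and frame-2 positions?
3.1

The green triangle moved from (6.2, 9.4) to (9.2, 8.5), a distance of √(3.0² + 0.9²) ≈ 3.1.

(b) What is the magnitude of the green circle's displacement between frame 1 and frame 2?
0.5

The green circle moved from (3.0, 3.3) to (3.3, 3.7), a distance of √(0.3² + 0.4²) ≈ 0.5.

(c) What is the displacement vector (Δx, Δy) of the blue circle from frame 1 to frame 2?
(-1.1, -3.1)

The blue circle was at (3.4, 7.2) in frame 1 and (2.3, 4.1) in frame 2.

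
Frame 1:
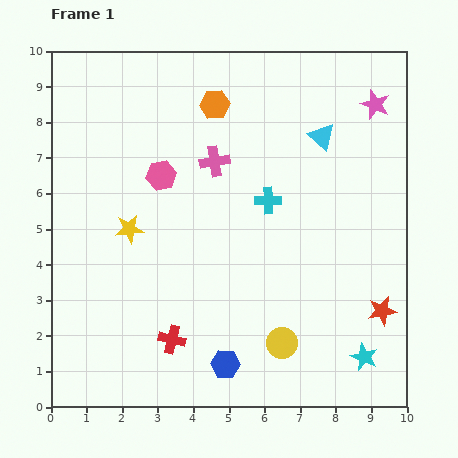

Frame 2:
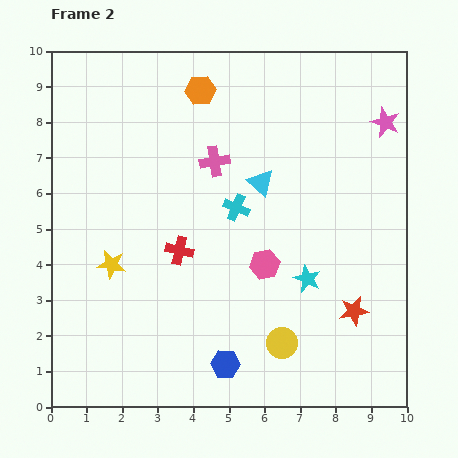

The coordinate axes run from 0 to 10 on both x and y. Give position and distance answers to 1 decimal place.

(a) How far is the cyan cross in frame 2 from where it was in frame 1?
0.9

The cyan cross moved from (6.1, 5.8) to (5.2, 5.6), a distance of √(0.9² + 0.2²) ≈ 0.9.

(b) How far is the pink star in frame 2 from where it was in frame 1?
0.6

The pink star moved from (9.1, 8.5) to (9.4, 8.0), a distance of √(0.3² + 0.5²) ≈ 0.6.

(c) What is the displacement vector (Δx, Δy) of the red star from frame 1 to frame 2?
(-0.8, 0.0)

The red star was at (9.3, 2.7) in frame 1 and (8.5, 2.7) in frame 2.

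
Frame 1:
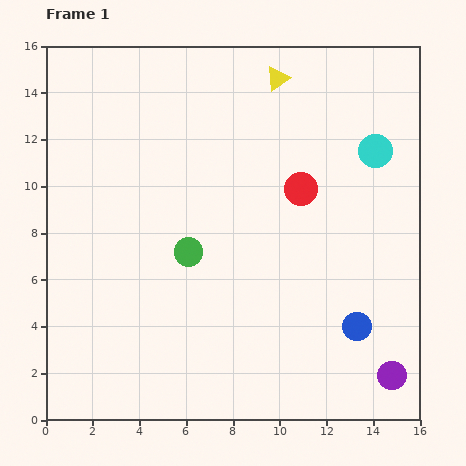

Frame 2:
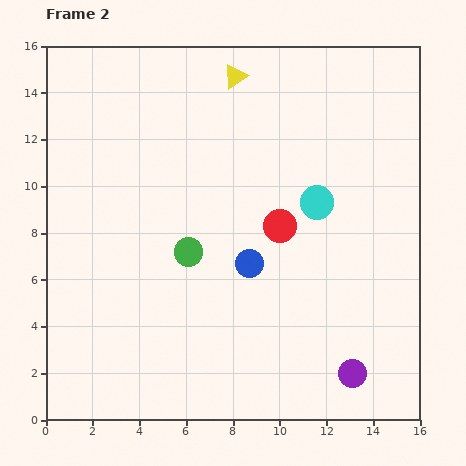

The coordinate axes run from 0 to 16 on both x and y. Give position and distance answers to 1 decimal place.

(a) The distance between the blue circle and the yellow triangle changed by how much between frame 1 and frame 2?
-3.1

Distance in frame 1: 11.1. Distance in frame 2: 8.0.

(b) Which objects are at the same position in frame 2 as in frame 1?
the green circle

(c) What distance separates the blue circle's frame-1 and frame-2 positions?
5.3

The blue circle moved from (13.3, 4.0) to (8.7, 6.7), a distance of √(4.6² + 2.7²) ≈ 5.3.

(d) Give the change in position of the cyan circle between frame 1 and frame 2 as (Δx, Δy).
(-2.5, -2.2)

The cyan circle was at (14.1, 11.5) in frame 1 and (11.6, 9.3) in frame 2.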